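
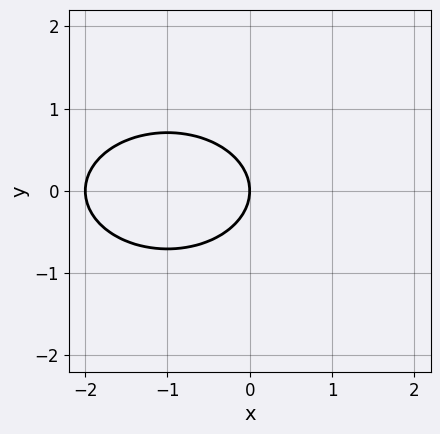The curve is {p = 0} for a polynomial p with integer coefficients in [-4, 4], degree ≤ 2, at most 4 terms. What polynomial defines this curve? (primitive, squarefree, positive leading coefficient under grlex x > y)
The degree is 2 — no degree-1 curve has this shape.
Symmetries: the y ↦ −y reflection is a symmetry, so y appears only in even powers.
From the axis intercepts and sections: it meets the y-axis at y = 0 (among the integer gridlines); the x-axis gridline crossings are at x ∈ {-2, 0}.
Assembling these constraints gives the stated polynomial.

x^2 + 2*y^2 + 2*x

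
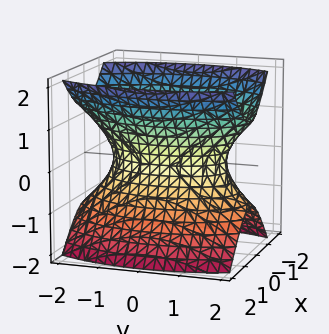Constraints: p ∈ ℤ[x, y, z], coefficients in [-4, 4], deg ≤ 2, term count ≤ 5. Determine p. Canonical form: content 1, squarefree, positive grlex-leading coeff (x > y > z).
1. deg p = 2. An hourglass — one-sheet hyperboloid; a quadric.
2. Symmetries: it's symmetric under y → −y, forcing even powers of y; mirror symmetry x ↦ −x ⇒ only even powers of x; mirror symmetry z ↦ −z ⇒ only even powers of z.
3. Observable constraints: it misses every integer gridline on the z-axis.
4. Together with the visible shape, these determine p as stated.

3*x^2 + y^2 - 2*z^2 - 2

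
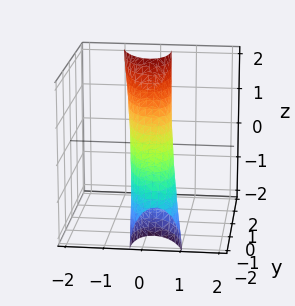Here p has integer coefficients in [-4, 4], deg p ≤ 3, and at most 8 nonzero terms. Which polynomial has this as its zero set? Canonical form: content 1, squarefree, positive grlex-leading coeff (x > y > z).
First, degree: the shape is more complex than any degree-1 surface, so deg p = 2.
Next, observable constraints: the y-axis gridline crossings are at y ∈ {-1, 1}; the z-axis gridline crossings are at z ∈ {-1, 1}.
Finally, matching integer coefficients to the picture gives p.

3*x^2 + x*y + y^2 - 2*y*z + z^2 - 1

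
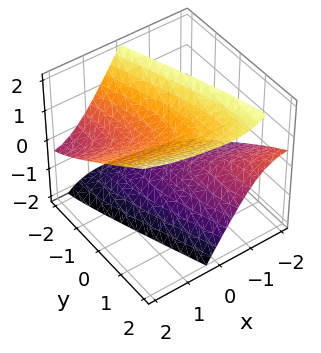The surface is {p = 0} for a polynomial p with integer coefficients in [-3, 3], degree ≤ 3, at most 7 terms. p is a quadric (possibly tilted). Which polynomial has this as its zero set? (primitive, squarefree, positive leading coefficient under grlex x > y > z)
1. The picture has 2 separate pieces. They look like related sheets of one shape, so recover p as a whole.
2. Degree: no degree-1 surface has this shape, so deg p = 2.
3. Checking where it meets the axes: among the integer gridlines, it crosses the z-axis at z ∈ {-1, 1}; no x-intercept at any integer in the box; no y-intercept at any integer in the box.
4. Putting this together gives p.

x^2 + 3*x*y - 3*x*z + y^2 - 2*z^2 + 2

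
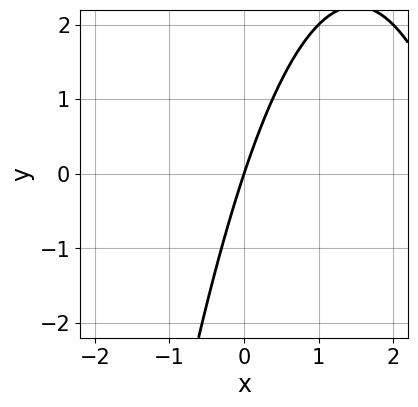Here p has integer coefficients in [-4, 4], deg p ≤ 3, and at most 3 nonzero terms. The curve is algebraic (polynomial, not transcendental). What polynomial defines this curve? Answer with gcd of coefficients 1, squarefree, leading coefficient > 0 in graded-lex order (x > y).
First, deg p = 2. No degree-1 curve has this shape.
Then, checking where it meets the axes: one x-axis crossing is at x = 0; it meets the y-axis at y = 0 (among the integer gridlines).
Finally, the integer polynomial consistent with all of this is the stated p.

x^2 - 3*x + y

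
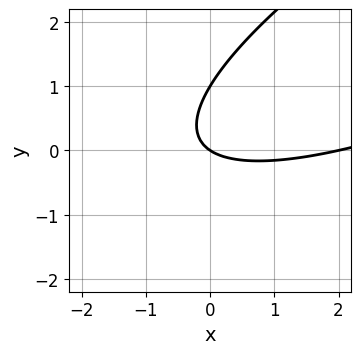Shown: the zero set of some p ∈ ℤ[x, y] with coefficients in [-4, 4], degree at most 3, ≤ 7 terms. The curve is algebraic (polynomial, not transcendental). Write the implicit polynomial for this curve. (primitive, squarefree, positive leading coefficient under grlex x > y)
x^2 - 3*x*y + 3*y^2 - 2*x - 3*y

First, degree: a generic line meets the curve in up to 2 points, so deg p = 2.
Then, observable constraints: the x-axis gridline crossings are at x ∈ {0, 2}; among the integer gridlines, it crosses the y-axis at y ∈ {0, 1}.
Finally, fitting integer coefficients to these (and the overall shape) gives p.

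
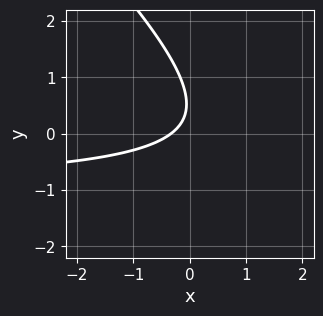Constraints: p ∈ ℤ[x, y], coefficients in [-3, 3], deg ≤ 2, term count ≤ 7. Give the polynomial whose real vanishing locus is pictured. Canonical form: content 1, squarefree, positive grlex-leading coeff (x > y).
3*x*y + 3*y^2 + 3*x - 3*y + 1

The degree is 2 — no degree-1 curve has this shape.
Against the integer gridlines: it misses every integer gridline on the y-axis.
Fitting integer coefficients to these (and the overall shape) gives p.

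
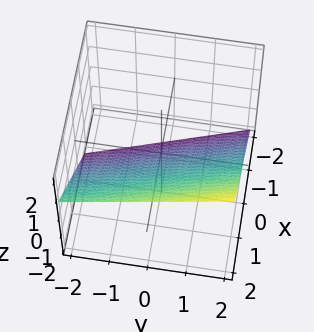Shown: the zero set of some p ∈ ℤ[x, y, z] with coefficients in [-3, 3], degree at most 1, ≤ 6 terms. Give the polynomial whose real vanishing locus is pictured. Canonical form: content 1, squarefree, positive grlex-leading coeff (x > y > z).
3*x + y - 3*z - 2

(a) The degree is 1 — the surface is flat (a plane).
(b) Reading off the gridlines: one y-axis crossing is at y = 2.
(c) Solving for integer coefficients yields p as stated.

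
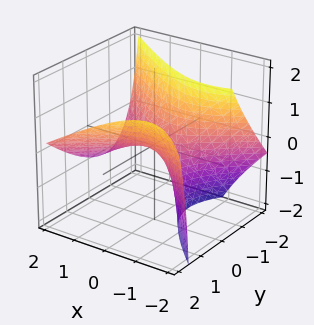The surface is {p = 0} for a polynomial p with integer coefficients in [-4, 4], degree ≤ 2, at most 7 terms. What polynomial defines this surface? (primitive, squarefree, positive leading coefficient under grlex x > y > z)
The degree is 2 — no degree-1 surface has this shape.
From the visible intercepts: it meets the z-axis at z = 0 (among the integer gridlines); it crosses the x-axis at the gridline x = 0; it crosses the y-axis at the gridline y = 0.
These observations pin down the coefficients.

2*x^2 + 3*x*z - 3*y^2 + 3*y*z + 3*z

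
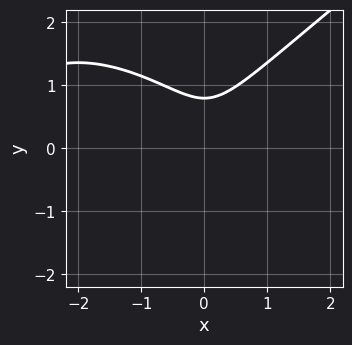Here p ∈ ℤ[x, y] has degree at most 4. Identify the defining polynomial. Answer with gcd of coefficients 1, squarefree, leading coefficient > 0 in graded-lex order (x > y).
1. deg p = 3. The shape is more complex than any degree-2 curve.
2. Reading off the gridlines: it misses every integer gridline on the x-axis.
3. The integer polynomial consistent with all of this is the stated p.

x^3 - 2*y^3 + 3*x^2 + 1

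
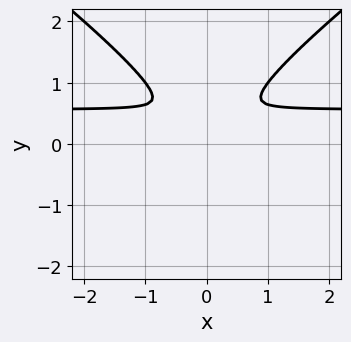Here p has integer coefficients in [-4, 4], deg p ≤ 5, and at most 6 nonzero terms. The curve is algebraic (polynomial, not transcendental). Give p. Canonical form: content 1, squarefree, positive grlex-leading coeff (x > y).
x^2*y^2 - 2*y^4 + 3*x^2*y - 2*x^2

(a) The degree is 4 — the shape is more complex than any degree-3 curve.
(b) Symmetries: it's symmetric under x → −x, forcing even powers of x.
(c) Together with the visible shape, these determine p as stated.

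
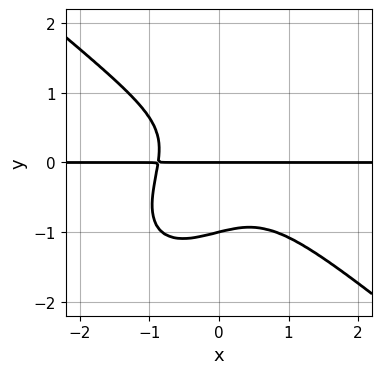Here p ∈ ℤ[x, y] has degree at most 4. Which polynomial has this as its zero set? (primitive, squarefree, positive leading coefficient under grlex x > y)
3*x^3*y - 2*x*y^3 + 3*y^4 - y^2 + 2*y

deg p = 4. The shape is more complex than any degree-3 curve.
Reading off the gridlines: the y-axis gridline crossings are at y ∈ {-1, 0}; the visible x-axis segment lies entirely on the curve.
Together with the visible shape, these determine p as stated.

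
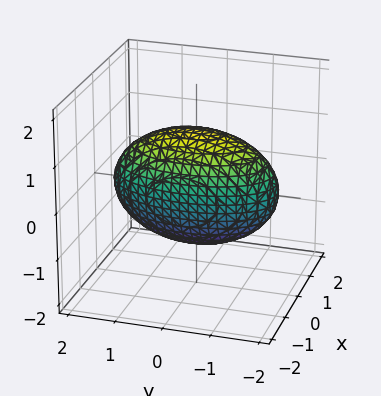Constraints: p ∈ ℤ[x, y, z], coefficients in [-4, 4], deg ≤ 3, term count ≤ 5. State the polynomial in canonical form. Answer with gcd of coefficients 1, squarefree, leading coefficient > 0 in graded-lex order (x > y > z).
3*x^2 + y^2 + 2*z^2 - 3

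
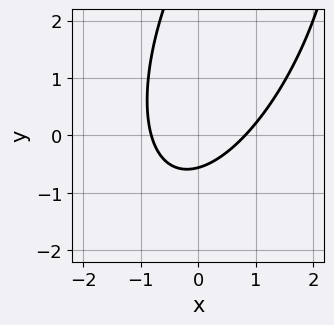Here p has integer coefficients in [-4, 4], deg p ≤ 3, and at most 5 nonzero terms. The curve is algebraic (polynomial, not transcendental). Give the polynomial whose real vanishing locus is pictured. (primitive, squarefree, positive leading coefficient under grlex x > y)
3*x^2 - 2*x*y + y^2 - 3*y - 2

First, degree: a generic line meets the curve in up to 2 points, so deg p = 2.
Finally, the integer polynomial consistent with all of this is the stated p.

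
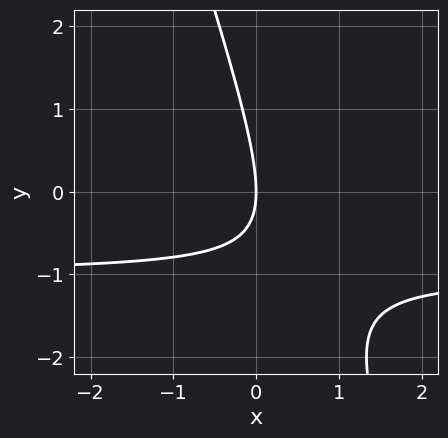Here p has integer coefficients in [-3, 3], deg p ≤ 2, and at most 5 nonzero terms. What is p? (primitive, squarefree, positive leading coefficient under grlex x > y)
3*x*y + y^2 + 3*x

1. Degree: a generic line meets the curve in up to 2 points, so deg p = 2.
2. Observable constraints: one x-axis crossing is at x = 0; one y-axis crossing is at y = 0.
3. Together with the visible shape, these determine p as stated.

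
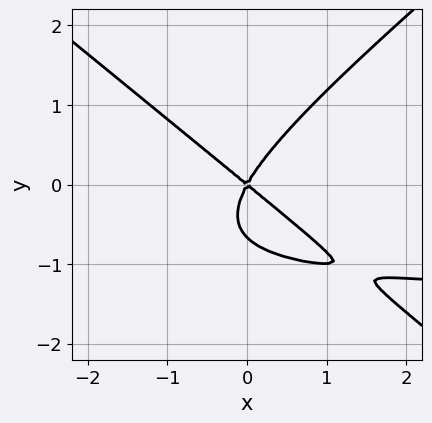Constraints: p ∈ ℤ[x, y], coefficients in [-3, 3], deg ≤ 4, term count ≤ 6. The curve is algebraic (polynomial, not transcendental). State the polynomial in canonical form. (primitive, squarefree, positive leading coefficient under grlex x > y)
2*x^2*y - 3*y^3 + 3*x^2 + 2*x*y - 2*y^2

First, deg p = 3.
Then, against the integer gridlines: it crosses the y-axis at the gridline y = 0; it meets the x-axis at x = 0 (among the integer gridlines).
Finally, matching integer coefficients to the picture gives p.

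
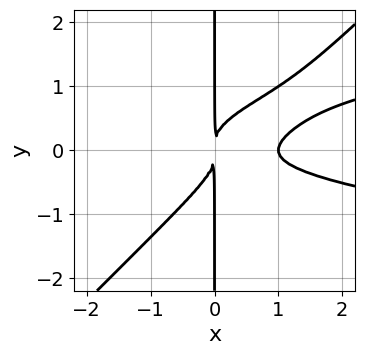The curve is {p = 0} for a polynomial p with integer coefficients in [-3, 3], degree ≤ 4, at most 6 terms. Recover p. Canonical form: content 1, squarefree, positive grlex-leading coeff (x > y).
(a) deg p = 4.
(b) From the axis intercepts and sections: the visible y-axis segment lies entirely on the curve; it crosses the x-axis at the gridline x = 1.
(c) Fitting integer coefficients to these (and the overall shape) gives p.

3*x^2*y^2 - 3*x*y^3 - x^3 + x^2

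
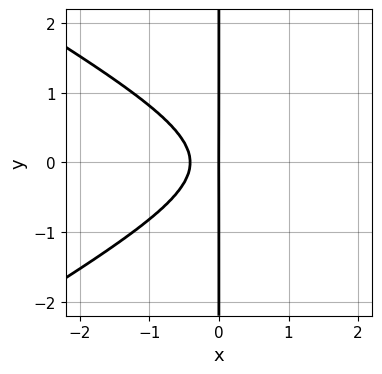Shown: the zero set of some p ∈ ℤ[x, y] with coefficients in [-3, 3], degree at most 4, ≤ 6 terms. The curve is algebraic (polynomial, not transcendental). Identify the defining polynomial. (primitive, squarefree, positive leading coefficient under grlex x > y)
x^3 - 3*x*y^2 - 2*x^2 - x

1. deg p = 3.
2. Symmetries: it's symmetric under y → −y, forcing even powers of y.
3. Against the integer gridlines: it meets the x-axis at x = 0 (among the integer gridlines); the visible y-axis segment lies entirely on the curve.
4. Putting this together gives p.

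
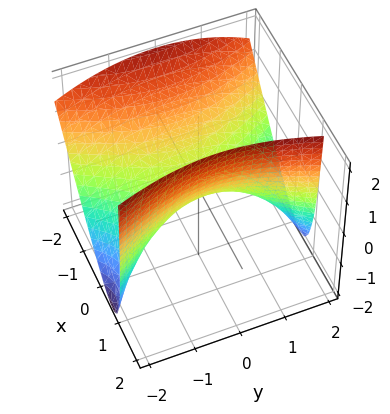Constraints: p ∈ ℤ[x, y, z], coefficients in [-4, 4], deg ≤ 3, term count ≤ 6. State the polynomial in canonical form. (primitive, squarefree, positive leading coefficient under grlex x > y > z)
The degree is 2 — a generic line meets the surface in up to 2 points.
Checking where it meets the axes: one x-axis crossing is at x = 0; one z-axis crossing is at z = 0; it crosses the y-axis at the gridline y = 0.
Together with the visible shape, these determine p as stated.

3*x^2 + 2*x*z - y^2 - 3*z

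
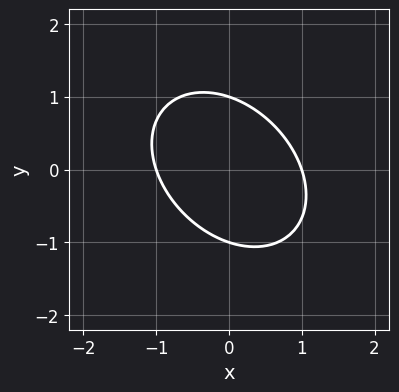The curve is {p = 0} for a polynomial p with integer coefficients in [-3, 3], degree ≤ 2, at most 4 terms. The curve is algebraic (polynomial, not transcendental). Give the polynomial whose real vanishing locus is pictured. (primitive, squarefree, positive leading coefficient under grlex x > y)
3*x^2 + 2*x*y + 3*y^2 - 3

(a) Degree: a generic line meets the curve in up to 2 points, so deg p = 2.
(b) From the axis intercepts and sections: the y-axis gridline crossings are at y ∈ {-1, 1}; the x-axis gridline crossings are at x ∈ {-1, 1}.
(c) The integer polynomial consistent with all of this is the stated p.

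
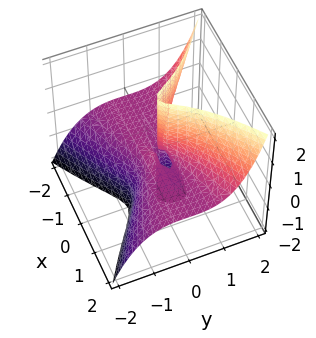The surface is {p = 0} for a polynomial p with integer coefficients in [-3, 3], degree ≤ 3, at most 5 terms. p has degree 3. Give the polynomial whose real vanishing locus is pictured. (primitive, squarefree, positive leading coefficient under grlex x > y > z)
3*x^2*z - 3*y^3 + x^2 - y*z

Degree: a generic line meets the surface in up to 3 points, so deg p = 3.
Reading off the gridlines: the visible z-axis segment lies entirely on the surface; one x-axis crossing is at x = 0.
Together with the visible shape, these determine p as stated.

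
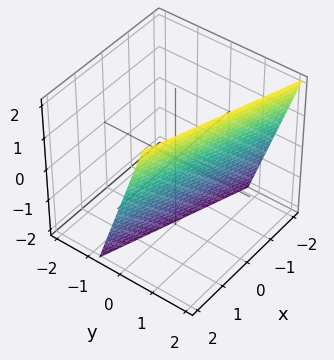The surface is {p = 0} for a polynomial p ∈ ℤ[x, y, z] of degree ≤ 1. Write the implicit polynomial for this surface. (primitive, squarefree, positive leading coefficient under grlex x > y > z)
(a) deg p = 1.
(b) Observable constraints: one x-axis crossing is at x = 2; one z-axis crossing is at z = -2.
(c) Matching integer coefficients to the picture gives p.

x + 3*y - z - 2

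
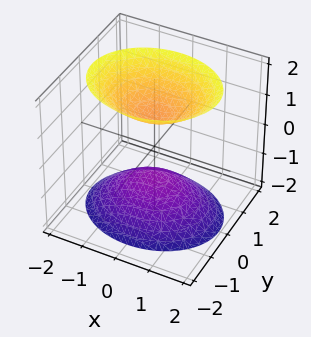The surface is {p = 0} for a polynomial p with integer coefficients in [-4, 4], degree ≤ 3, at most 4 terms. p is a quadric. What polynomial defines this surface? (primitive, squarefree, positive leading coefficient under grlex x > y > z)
2*x^2 + 3*y^2 - 2*z^2 + 2

First, there are 2 components. They look like related sheets of one shape, so recover p as a whole.
Next, deg p = 2. Two sheets facing apart; a quadric.
Then, symmetries: mirror symmetry x ↦ −x ⇒ only even powers of x; it's symmetric under z → −z, forcing even powers of z; mirror symmetry y ↦ −y ⇒ only even powers of y.
Next, observable constraints: among the integer gridlines, it crosses the z-axis at z ∈ {-1, 1}; it misses every integer gridline on the x-axis; no y-intercept at any integer in the box.
Finally, the integer polynomial consistent with all of this is the stated p.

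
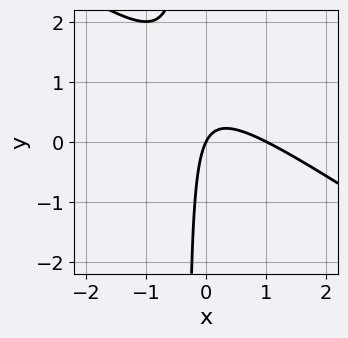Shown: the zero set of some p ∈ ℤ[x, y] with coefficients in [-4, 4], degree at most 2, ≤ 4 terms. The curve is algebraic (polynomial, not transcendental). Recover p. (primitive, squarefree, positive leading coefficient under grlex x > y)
First, deg p = 2. A generic line meets the curve in up to 2 points.
Next, against the integer gridlines: it crosses the y-axis at the gridline y = 0; among the integer gridlines, it crosses the x-axis at x ∈ {0, 1}.
Finally, putting this together gives p.

2*x^2 + 3*x*y - 2*x + y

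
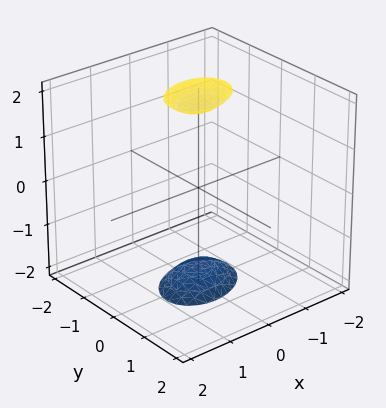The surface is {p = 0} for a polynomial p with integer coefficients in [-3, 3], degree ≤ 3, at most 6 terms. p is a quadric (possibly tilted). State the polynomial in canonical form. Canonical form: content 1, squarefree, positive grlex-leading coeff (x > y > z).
First, the picture has 2 separate pieces. They look like related sheets of one shape, so recover p as a whole.
Next, the degree is 2 — no degree-1 surface has this shape.
Next, against the integer gridlines: it misses every integer gridline on the x-axis; no y-intercept at any integer in the box.
Finally, solving for integer coefficients yields p as stated.

2*x^2 - x*y + 3*y^2 - z^2 + 3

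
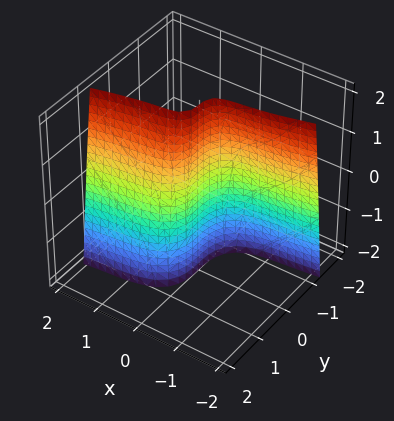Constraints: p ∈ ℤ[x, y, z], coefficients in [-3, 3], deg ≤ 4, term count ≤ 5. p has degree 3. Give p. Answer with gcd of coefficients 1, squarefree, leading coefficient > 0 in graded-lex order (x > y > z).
x^3 - 3*x^2*y - 2*y^3 - x*z + 3*x

deg p = 3. The shape is more complex than any degree-2 surface.
Against the integer gridlines: it crosses the x-axis at the gridline x = 0; every point of the z-axis in the box is on the surface; it meets the y-axis at y = 0 (among the integer gridlines).
Fitting integer coefficients to these (and the overall shape) gives p.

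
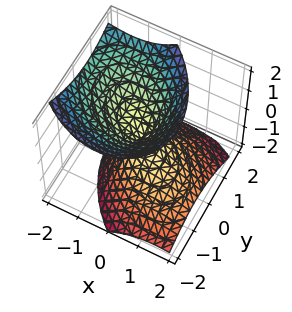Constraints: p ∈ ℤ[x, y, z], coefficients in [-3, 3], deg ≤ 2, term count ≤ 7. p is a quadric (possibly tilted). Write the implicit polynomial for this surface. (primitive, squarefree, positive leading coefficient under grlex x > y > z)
There are 2 components. Treating them together as one polynomial.
The degree is 2 — a generic line meets the surface in up to 2 points.
Observable constraints: one y-axis crossing is at y = 0; it meets the x-axis at x = 0 (among the integer gridlines).
Assembling these constraints gives the stated polynomial.

3*x^2 + 2*x*y + 3*x*z + 3*y^2 - 3*z^2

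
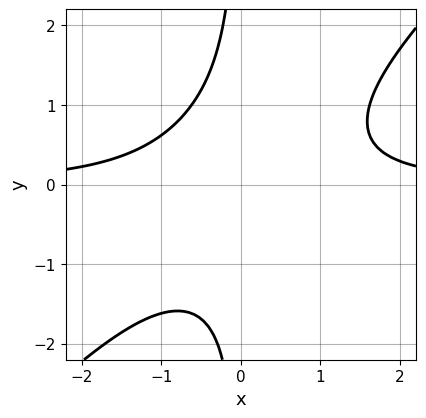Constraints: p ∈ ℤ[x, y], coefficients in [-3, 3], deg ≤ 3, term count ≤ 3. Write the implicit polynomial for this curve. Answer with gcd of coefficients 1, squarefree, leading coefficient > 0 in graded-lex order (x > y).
First, deg p = 3. A generic line meets the curve in up to 3 points.
Then, observable constraints: the curve avoids every integer x-axis point in the box; no y-intercept at any integer in the box.
Finally, matching integer coefficients to the picture gives p.

x^2*y - x*y^2 - 1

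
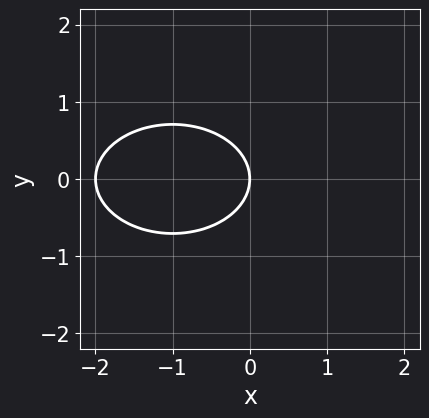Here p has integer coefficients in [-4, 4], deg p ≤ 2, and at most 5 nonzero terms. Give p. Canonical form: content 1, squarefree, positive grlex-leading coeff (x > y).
x^2 + 2*y^2 + 2*x

1. Degree: a generic line meets the curve in up to 2 points, so deg p = 2.
2. Symmetries: the y ↦ −y reflection is a symmetry, so y appears only in even powers.
3. From the visible intercepts: it meets the y-axis at y = 0 (among the integer gridlines); among the integer gridlines, it crosses the x-axis at x ∈ {-2, 0}.
4. Fitting integer coefficients to these (and the overall shape) gives p.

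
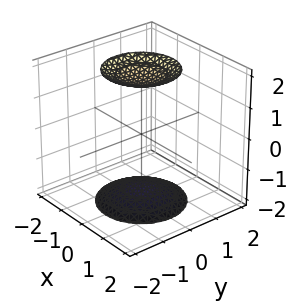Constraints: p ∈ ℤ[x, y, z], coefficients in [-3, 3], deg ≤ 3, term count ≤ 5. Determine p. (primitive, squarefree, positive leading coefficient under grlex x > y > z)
x^2 + y^2 - z^2 + 3

First, there are 2 components.
Then, degree: a generic line meets the surface in up to 2 points, so deg p = 2.
Then, symmetry: every cross-section ⟂ z is a circle, so x, y appear only via x² + y².
Then, observable constraints: a circular section at z = 2 has radius exactly 1; no x-intercept at any integer in the box; the surface avoids every integer y-axis point in the box.
Finally, together with the visible shape, these determine p as stated.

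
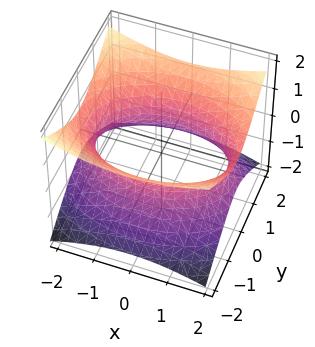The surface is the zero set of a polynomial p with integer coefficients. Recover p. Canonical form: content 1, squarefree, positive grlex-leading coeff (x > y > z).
(a) Degree: one connected sheet with a waist; a quadric, so deg p = 2.
(b) Symmetries: the z ↦ −z reflection is a symmetry, so z appears only in even powers; it's symmetric under x → −x, forcing even powers of x; the y ↦ −y reflection is a symmetry, so y appears only in even powers.
(c) From the axis intercepts and sections: it misses every integer gridline on the z-axis.
(d) Matching integer coefficients to the picture gives p.

x^2 + 2*y^2 - 3*z^2 - 3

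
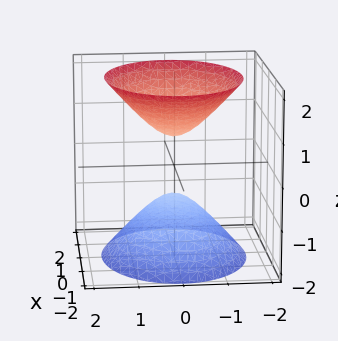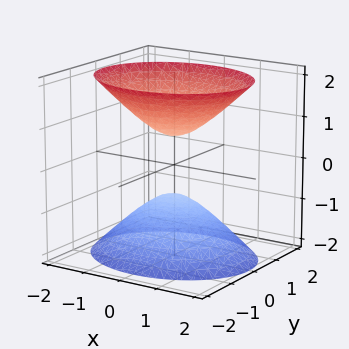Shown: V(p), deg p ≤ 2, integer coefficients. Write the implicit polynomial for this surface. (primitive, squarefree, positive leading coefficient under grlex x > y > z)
1. The picture has 2 separate pieces. They look like related sheets of one shape, so recover p as a whole.
2. The degree is 2 — two sheets facing apart; a quadric.
3. Symmetries: it's symmetric under y → −y, forcing even powers of y; mirror symmetry z ↦ −z ⇒ only even powers of z; mirror symmetry x ↦ −x ⇒ only even powers of x.
4. Checking where it meets the axes: it misses every integer gridline on the y-axis; it misses every integer gridline on the x-axis.
5. Solving for integer coefficients yields p as stated.

2*x^2 + 3*y^2 - 2*z^2 + 1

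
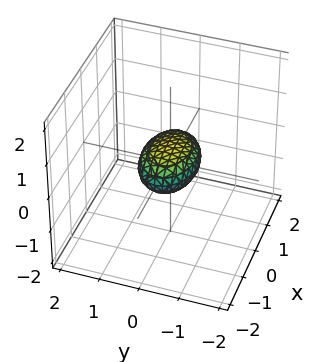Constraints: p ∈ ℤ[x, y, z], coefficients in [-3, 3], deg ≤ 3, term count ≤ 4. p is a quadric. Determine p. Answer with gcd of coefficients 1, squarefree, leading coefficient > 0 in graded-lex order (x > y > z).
x^2 + 2*y^2 + 3*z^2 - 1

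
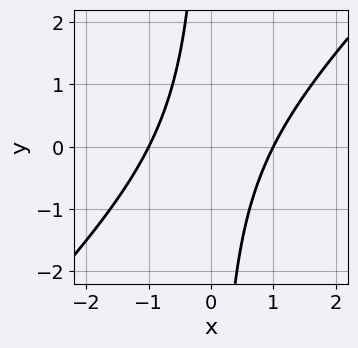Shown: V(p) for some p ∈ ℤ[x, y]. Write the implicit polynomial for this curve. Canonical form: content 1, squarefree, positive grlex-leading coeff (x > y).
1. Degree: the shape is more complex than any degree-1 curve, so deg p = 2.
2. Against the integer gridlines: the curve avoids every integer y-axis point in the box; the x-axis gridline crossings are at x ∈ {-1, 1}.
3. The integer polynomial consistent with all of this is the stated p.

x^2 - x*y - 1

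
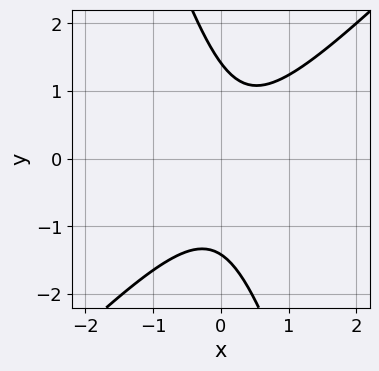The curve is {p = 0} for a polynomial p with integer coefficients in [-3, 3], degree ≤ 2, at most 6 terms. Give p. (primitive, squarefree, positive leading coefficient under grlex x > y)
3*x^2 - 2*x*y - y^2 - x + 2

First, the degree is 2 — the shape is more complex than any degree-1 curve.
Then, reading off the gridlines: no x-intercept at any integer in the box.
Finally, solving for integer coefficients yields p as stated.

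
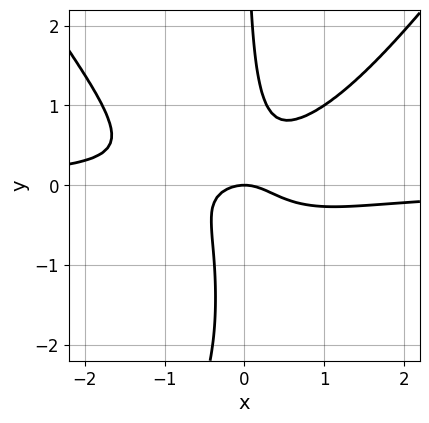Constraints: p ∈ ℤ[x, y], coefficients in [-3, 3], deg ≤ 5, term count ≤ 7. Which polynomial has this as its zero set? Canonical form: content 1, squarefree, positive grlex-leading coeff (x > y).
First, degree: the shape is more complex than any degree-3 curve, so deg p = 4.
Then, against the integer gridlines: it crosses the x-axis at the gridline x = 0; one y-axis crossing is at y = 0.
Finally, the integer polynomial consistent with all of this is the stated p.

2*x^3*y - x*y^3 - 3*x*y^2 + x^2 + y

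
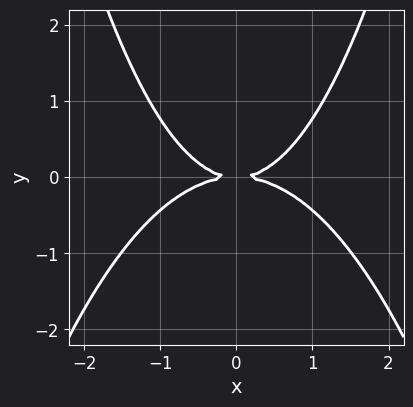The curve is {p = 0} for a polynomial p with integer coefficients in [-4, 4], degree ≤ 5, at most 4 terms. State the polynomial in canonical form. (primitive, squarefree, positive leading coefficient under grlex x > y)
x^4 + x^2*y - 3*y^2

First, deg p = 4.
Next, symmetries: mirror symmetry x ↦ −x ⇒ only even powers of x.
Then, observable constraints: one y-axis crossing is at y = 0; it crosses the x-axis at the gridline x = 0.
Finally, assembling these constraints gives the stated polynomial.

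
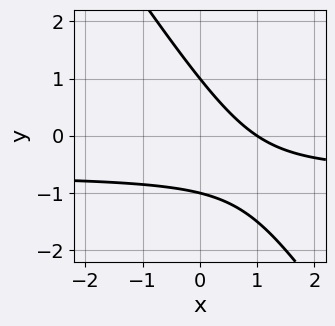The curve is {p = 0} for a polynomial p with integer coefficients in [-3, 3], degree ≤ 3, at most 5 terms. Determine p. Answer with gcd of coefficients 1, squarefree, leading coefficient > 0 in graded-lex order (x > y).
3*x*y + 2*y^2 + 2*x - 2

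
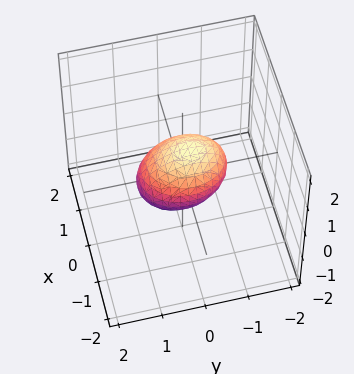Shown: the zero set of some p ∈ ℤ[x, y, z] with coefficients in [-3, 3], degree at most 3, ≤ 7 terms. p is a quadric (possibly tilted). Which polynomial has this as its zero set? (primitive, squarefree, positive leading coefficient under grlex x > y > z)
(a) The degree is 2 — the shape is more complex than any degree-1 surface.
(b) Reading off the gridlines: among the integer gridlines, it crosses the y-axis at y ∈ {-1, 1}.
(c) Solving for integer coefficients yields p as stated.

3*x^2 + 2*y^2 + y*z + 3*z^2 - 2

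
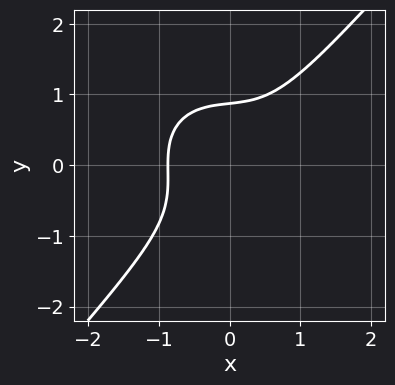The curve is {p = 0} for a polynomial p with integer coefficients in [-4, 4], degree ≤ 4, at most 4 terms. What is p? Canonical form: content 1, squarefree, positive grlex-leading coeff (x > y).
3*x^3 + x*y^2 - 3*y^3 + 2

First, the degree is 3 — a generic line meets the curve in up to 3 points.
Finally, matching integer coefficients to the picture gives p.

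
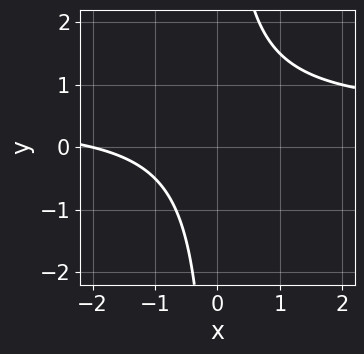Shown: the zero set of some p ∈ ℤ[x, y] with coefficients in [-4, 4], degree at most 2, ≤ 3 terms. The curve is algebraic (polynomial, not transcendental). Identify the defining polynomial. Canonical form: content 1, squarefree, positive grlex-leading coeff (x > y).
2*x*y - x - 2

Degree: the shape is more complex than any degree-1 curve, so deg p = 2.
Against the integer gridlines: the curve avoids every integer y-axis point in the box; it meets the x-axis at x = -2 (among the integer gridlines).
Matching integer coefficients to the picture gives p.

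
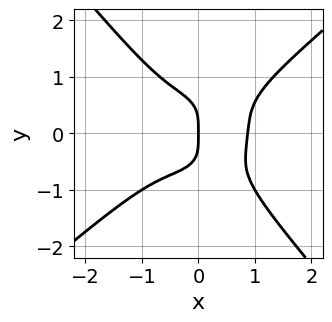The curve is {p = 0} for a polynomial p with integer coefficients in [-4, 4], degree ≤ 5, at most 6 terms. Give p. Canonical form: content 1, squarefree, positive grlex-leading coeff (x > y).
(a) The degree is 4 — no degree-3 curve has this shape.
(b) Reading off the gridlines: it meets the y-axis at y = 0 (among the integer gridlines); it crosses the x-axis at the gridline x = 0.
(c) Solving for integer coefficients yields p as stated.

3*x^4 - x^3*y - x*y^3 - 3*y^4 - 2*x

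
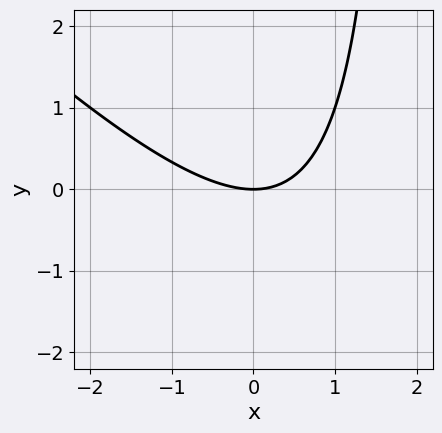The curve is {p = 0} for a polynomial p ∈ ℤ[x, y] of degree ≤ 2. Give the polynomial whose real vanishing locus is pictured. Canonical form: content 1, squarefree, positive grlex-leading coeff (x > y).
x^2 + x*y - 2*y

Degree: no degree-1 curve has this shape, so deg p = 2.
Observable constraints: it crosses the x-axis at the gridline x = 0; it crosses the y-axis at the gridline y = 0.
Solving for integer coefficients yields p as stated.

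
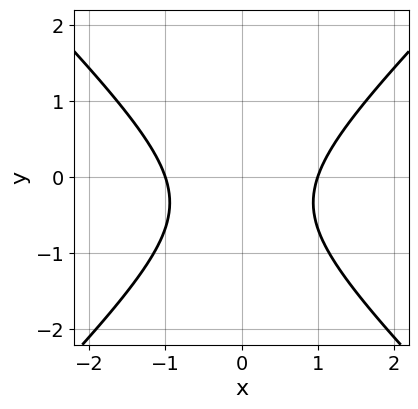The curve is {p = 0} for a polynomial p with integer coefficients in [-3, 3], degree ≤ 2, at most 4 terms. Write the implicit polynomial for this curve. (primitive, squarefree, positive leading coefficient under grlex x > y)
First, the degree is 2 — no degree-1 curve has this shape.
Next, symmetries: it's symmetric under x → −x, forcing even powers of x.
Next, from the axis intercepts and sections: the x-axis gridline crossings are at x ∈ {-1, 1}; it misses every integer gridline on the y-axis.
Finally, together with the visible shape, these determine p as stated.

3*x^2 - 3*y^2 - 2*y - 3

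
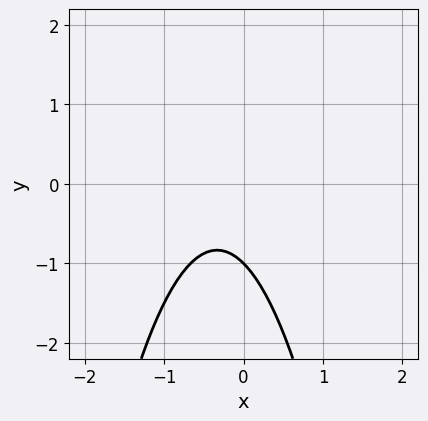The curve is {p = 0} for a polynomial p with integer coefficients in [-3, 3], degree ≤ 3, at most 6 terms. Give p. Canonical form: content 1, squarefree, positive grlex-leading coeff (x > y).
deg p = 2. The shape is more complex than any degree-1 curve.
Reading off the gridlines: it meets the y-axis at y = -1 (among the integer gridlines); no x-intercept at any integer in the box.
Matching integer coefficients to the picture gives p.

3*x^2 + 2*x + 2*y + 2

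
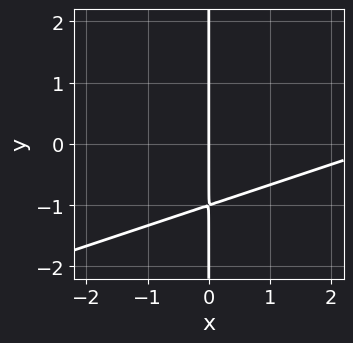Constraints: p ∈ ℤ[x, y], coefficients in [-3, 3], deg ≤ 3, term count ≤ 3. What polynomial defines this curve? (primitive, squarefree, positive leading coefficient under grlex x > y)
(a) deg p = 2. No degree-1 curve has this shape.
(b) From the axis intercepts and sections: every point of the y-axis in the box is on the curve; one x-axis crossing is at x = 0.
(c) Together with the visible shape, these determine p as stated.

x^2 - 3*x*y - 3*x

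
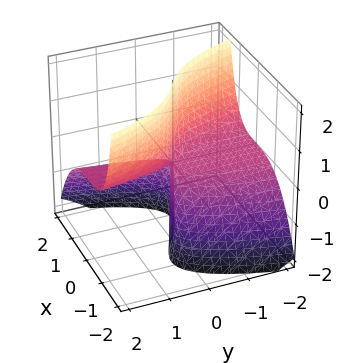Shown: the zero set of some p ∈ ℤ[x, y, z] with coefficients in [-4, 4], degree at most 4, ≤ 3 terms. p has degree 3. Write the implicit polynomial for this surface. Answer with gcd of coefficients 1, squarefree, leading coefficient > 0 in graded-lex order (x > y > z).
(a) Degree: a generic line meets the surface in up to 3 points, so deg p = 3.
(b) Against the integer gridlines: every point of the z-axis in the box is on the surface; it meets the x-axis at x = 0 (among the integer gridlines).
(c) Solving for integer coefficients yields p as stated. Check: (0, -2, 0) on the y-axis lies on the surface, and p(0, -2, 0) = 0. ✓

2*x^3 + 2*x*z + 3*y*z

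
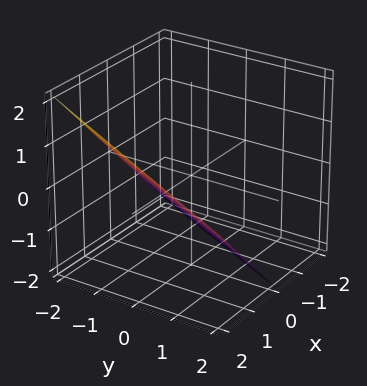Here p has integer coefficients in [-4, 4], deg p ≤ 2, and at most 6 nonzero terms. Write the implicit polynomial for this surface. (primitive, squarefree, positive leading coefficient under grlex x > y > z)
2*x - y - 2*z - 2

(a) The degree is 1 — every cross-section is a straight line — this is a plane.
(b) From the visible intercepts: it meets the y-axis at y = -2 (among the integer gridlines); one z-axis crossing is at z = -1.
(c) Putting this together gives p.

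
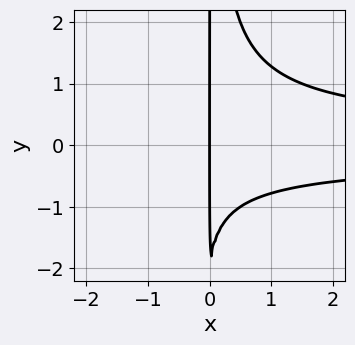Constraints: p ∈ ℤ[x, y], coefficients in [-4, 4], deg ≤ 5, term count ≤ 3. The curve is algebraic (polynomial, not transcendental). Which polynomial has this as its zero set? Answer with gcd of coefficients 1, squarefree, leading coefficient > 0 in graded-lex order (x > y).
First, deg p = 4.
Next, observable constraints: the visible y-axis segment lies entirely on the curve; it crosses the x-axis at the gridline x = 0.
Finally, assembling these constraints gives the stated polynomial.

2*x^2*y^2 - x*y - 2*x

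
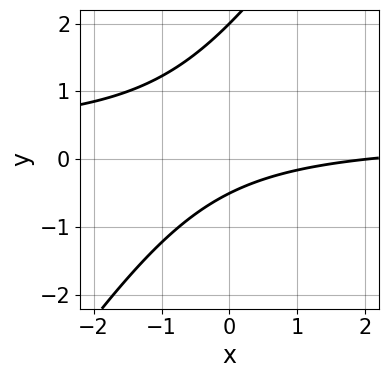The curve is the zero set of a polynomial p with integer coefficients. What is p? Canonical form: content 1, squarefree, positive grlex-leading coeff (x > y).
3*x*y - 2*y^2 - x + 3*y + 2

(a) Degree: the shape is more complex than any degree-1 curve, so deg p = 2.
(b) Against the integer gridlines: it crosses the y-axis at the gridline y = 2; it meets the x-axis at x = 2 (among the integer gridlines).
(c) Fitting integer coefficients to these (and the overall shape) gives p.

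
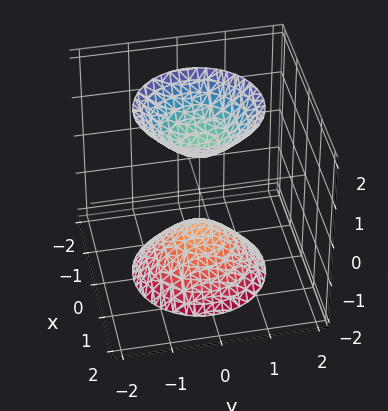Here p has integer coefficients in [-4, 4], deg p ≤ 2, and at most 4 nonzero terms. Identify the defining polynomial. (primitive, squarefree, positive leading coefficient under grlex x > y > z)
2*x^2 + 2*y^2 - z^2 + 1

(a) The picture has 2 separate pieces. Treating them together as one polynomial.
(b) The degree is 2 — two separate bowl-shaped sheets opening away from each other; a quadric.
(c) Symmetries: rotational symmetry about the z-axis ⇒ p depends on x, y only through x² + y²; it's symmetric under z → −z, forcing even powers of z.
(d) From the axis intercepts and sections: among the integer gridlines, it crosses the z-axis at z ∈ {-1, 1}; it misses every integer gridline on the x-axis; no y-intercept at any integer in the box; a circular section at z = -2 has radius between 1 and 2.
(e) Assembling these constraints gives the stated polynomial.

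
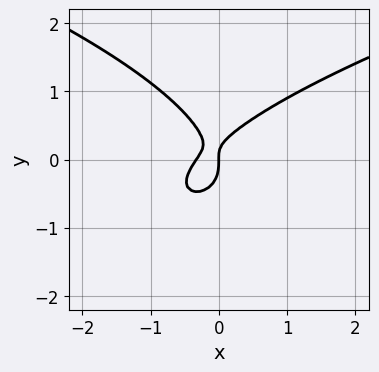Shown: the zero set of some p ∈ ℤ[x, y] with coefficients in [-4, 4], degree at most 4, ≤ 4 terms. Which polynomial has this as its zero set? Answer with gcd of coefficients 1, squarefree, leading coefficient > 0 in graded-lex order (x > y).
3*y^3 - 3*x^2 + 2*x*y - x

1. deg p = 3. A generic line meets the curve in up to 3 points.
2. Observable constraints: it crosses the y-axis at the gridline y = 0; one x-axis crossing is at x = 0.
3. Solving for integer coefficients yields p as stated.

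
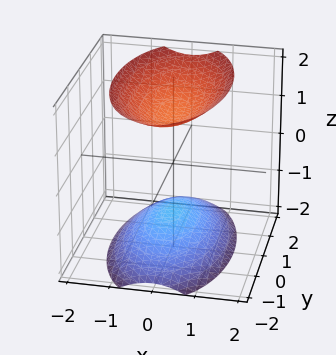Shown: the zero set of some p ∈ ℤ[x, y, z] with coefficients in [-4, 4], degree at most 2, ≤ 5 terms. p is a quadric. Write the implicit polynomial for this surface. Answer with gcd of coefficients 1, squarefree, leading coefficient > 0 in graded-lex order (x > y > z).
3*x^2 + y^2 - 2*z^2 + 3

First, the picture has 2 separate pieces.
Next, degree: two separate bowl-shaped sheets opening away from each other; a quadric, so deg p = 2.
Next, symmetries: it's symmetric under y → −y, forcing even powers of y; the x ↦ −x reflection is a symmetry, so x appears only in even powers; it's symmetric under z → −z, forcing even powers of z.
Then, from the axis intercepts and sections: it misses every integer gridline on the x-axis; it misses every integer gridline on the y-axis.
Finally, putting this together gives p.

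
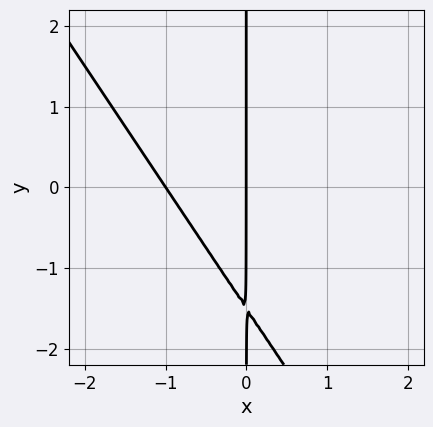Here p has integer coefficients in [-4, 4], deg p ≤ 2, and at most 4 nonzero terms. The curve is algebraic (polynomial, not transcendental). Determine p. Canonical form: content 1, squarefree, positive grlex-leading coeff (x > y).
3*x^2 + 2*x*y + 3*x

First, degree: no degree-1 curve has this shape, so deg p = 2.
Next, against the integer gridlines: every point of the y-axis in the box is on the curve; the x-axis gridline crossings are at x ∈ {-1, 0}.
Finally, solving for integer coefficients yields p as stated.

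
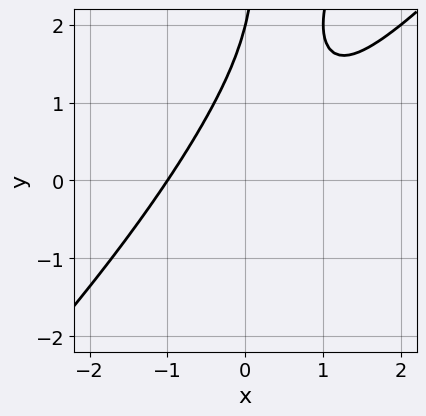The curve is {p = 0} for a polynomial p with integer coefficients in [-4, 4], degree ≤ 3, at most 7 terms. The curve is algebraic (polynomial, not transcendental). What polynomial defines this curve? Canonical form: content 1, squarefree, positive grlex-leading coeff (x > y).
2*x^3 - 3*x^2*y + x*y^2 - y + 2

First, deg p = 3. The shape is more complex than any degree-2 curve.
Next, reading off the gridlines: it crosses the y-axis at the gridline y = 2; one x-axis crossing is at x = -1.
Finally, putting this together gives p.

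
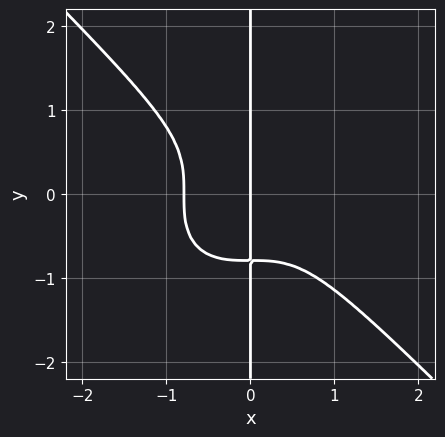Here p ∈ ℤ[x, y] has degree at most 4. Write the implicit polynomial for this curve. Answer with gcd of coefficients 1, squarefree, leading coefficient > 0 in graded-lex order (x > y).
1. deg p = 4. The shape is more complex than any degree-3 curve.
2. From the axis intercepts and sections: it meets the x-axis at x = 0 (among the integer gridlines); every point of the y-axis in the box is on the curve.
3. The integer polynomial consistent with all of this is the stated p.

2*x^4 + 2*x*y^3 + x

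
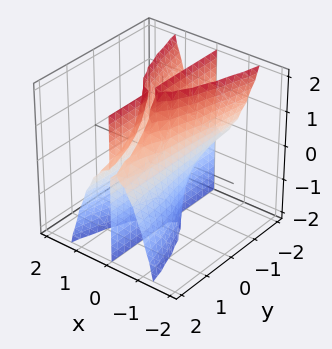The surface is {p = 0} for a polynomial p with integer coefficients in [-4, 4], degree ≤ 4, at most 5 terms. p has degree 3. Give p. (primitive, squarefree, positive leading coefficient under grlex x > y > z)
First, the picture has 2 separate pieces. Treating them together as one polynomial.
Next, the degree is 3 — a generic line meets the surface in up to 3 points.
Next, reading off the gridlines: every point of the y-axis in the box is on the surface; the visible z-axis segment lies entirely on the surface; it crosses the x-axis at the gridline x = 0.
Finally, matching integer coefficients to the picture gives p.

3*x^3 + x*y*z - x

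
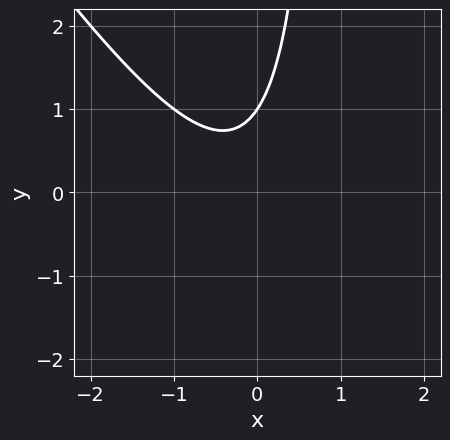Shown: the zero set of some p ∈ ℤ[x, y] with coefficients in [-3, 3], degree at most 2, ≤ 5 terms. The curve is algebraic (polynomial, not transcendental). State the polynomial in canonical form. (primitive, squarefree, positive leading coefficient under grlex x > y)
First, deg p = 2. A generic line meets the curve in up to 2 points.
Next, checking where it meets the axes: one y-axis crossing is at y = 1; no x-intercept at any integer in the box.
Finally, solving for integer coefficients yields p as stated.

3*x^2 + 2*x*y + x - 2*y + 2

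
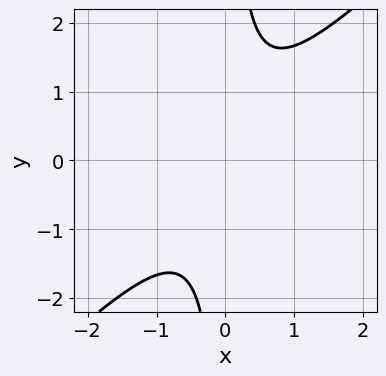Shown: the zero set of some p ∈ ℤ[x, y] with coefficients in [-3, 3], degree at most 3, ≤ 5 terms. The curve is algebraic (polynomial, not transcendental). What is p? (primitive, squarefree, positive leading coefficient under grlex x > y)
3*x^2 - 3*x*y + 2

(a) Degree: a generic line meets the curve in up to 2 points, so deg p = 2.
(b) From the axis intercepts and sections: the curve avoids every integer y-axis point in the box; no x-intercept at any integer in the box.
(c) Together with the visible shape, these determine p as stated.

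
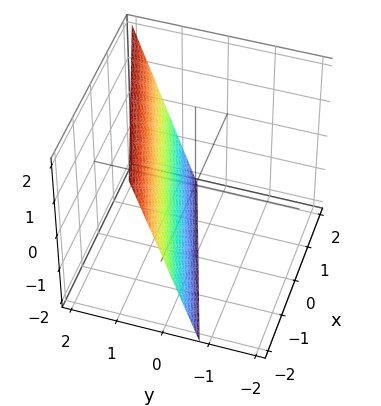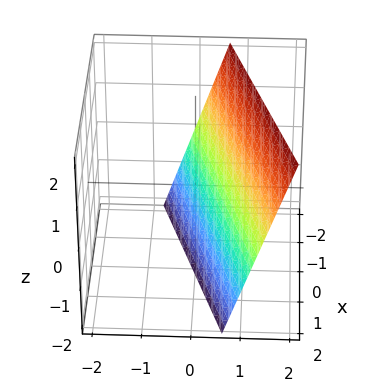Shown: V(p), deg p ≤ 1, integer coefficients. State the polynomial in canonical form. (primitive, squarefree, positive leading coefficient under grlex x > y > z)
x - 3*y + z + 2

(a) The degree is 1 — the surface is flat (a plane).
(b) From the axis intercepts and sections: it meets the z-axis at z = -2 (among the integer gridlines); it meets the x-axis at x = -2 (among the integer gridlines).
(c) Together with the visible shape, these determine p as stated.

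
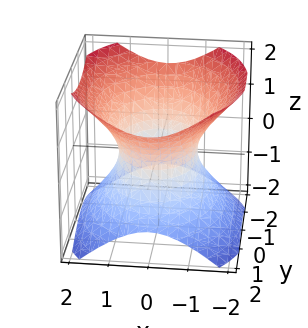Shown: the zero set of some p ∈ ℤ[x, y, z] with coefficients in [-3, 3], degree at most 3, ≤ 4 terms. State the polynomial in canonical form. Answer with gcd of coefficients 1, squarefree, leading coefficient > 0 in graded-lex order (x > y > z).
3*x^2 + 2*y^2 - 3*z^2 - 3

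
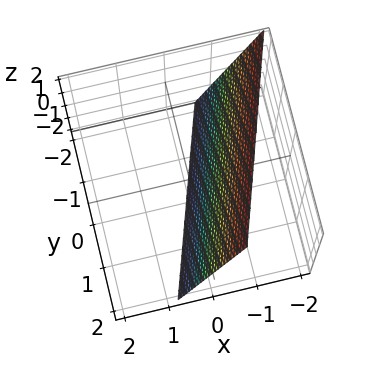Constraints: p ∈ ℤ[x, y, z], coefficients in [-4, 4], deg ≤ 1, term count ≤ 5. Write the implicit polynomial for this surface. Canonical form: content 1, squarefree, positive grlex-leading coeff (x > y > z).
3*x - y + z + 2

First, deg p = 1.
Then, from the axis intercepts and sections: it meets the z-axis at z = -2 (among the integer gridlines); one y-axis crossing is at y = 2.
Finally, solving for integer coefficients yields p as stated.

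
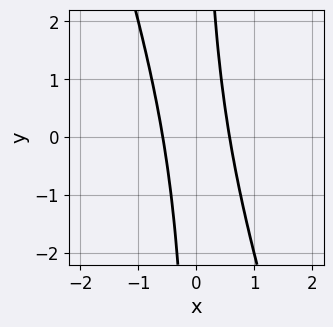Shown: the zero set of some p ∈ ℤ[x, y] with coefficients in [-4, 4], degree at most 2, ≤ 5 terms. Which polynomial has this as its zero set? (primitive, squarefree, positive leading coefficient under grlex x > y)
3*x^2 + x*y - 1

First, the degree is 2 — a generic line meets the curve in up to 2 points.
Next, from the visible intercepts: the curve avoids every integer y-axis point in the box.
Finally, matching integer coefficients to the picture gives p.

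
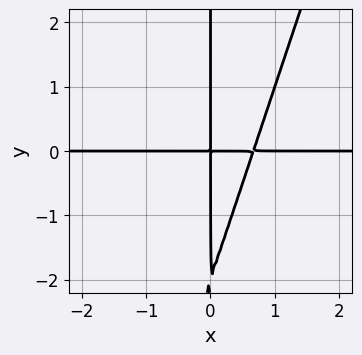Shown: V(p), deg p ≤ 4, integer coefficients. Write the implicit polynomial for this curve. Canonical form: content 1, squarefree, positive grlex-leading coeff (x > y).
3*x^2*y - x*y^2 - 2*x*y

1. Degree: a generic line meets the curve in up to 3 points, so deg p = 3.
2. Reading off the gridlines: every point of the y-axis in the box is on the curve; the visible x-axis segment lies entirely on the curve.
3. Assembling these constraints gives the stated polynomial.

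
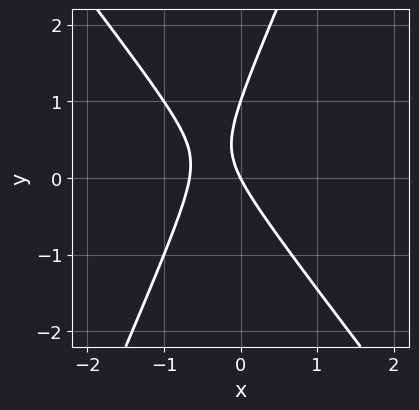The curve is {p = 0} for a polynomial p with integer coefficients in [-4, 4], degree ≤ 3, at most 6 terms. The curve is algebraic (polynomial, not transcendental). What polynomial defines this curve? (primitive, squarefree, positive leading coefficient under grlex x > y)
Degree: no degree-1 curve has this shape, so deg p = 2.
Observable constraints: it meets the x-axis at x = 0 (among the integer gridlines); among the integer gridlines, it crosses the y-axis at y ∈ {0, 1}.
Together with the visible shape, these determine p as stated.

3*x^2 + x*y - y^2 + 2*x + y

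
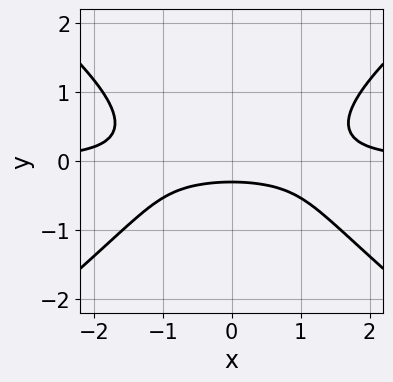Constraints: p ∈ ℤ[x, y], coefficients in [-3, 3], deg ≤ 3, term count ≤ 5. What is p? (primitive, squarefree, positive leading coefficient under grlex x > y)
The degree is 3 — the shape is more complex than any degree-2 curve.
Symmetries: mirror symmetry x ↦ −x ⇒ only even powers of x.
Reading off the gridlines: the curve avoids every integer x-axis point in the box.
Matching integer coefficients to the picture gives p.

2*x^2*y - 3*y^3 - 3*y - 1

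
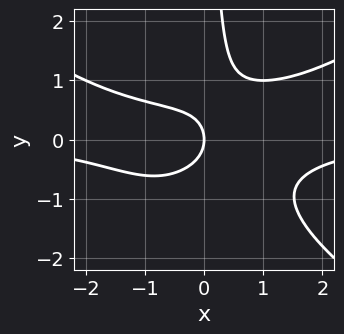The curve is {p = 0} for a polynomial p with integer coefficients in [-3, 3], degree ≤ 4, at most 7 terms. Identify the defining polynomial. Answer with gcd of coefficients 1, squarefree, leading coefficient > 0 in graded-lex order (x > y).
x^3*y - 2*x*y^3 - 3*x*y^2 + 2*y^2 + 2*x

deg p = 4.
Observable constraints: it meets the x-axis at x = 0 (among the integer gridlines); it meets the y-axis at y = 0 (among the integer gridlines).
Matching integer coefficients to the picture gives p.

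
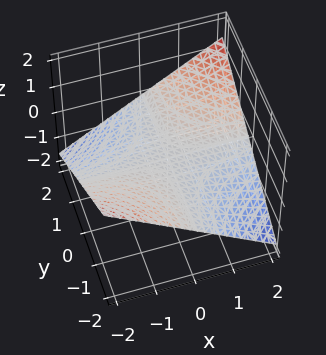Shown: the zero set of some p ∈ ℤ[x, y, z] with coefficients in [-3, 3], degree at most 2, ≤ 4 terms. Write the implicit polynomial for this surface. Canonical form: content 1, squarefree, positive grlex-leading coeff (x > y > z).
x*y - 3*z

(a) The degree is 2 — a saddle surface; a quadric.
(b) Reading off the gridlines: it crosses the z-axis at the gridline z = 0; every point of the x-axis in the box is on the surface; every point of the y-axis in the box is on the surface.
(c) Together with the visible shape, these determine p as stated.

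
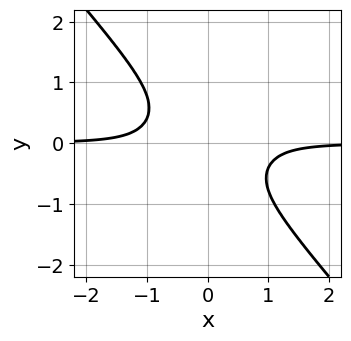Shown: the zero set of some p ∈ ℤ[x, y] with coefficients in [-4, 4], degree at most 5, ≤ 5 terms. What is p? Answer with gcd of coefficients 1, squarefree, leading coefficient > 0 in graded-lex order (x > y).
deg p = 4.
Observable constraints: it misses every integer gridline on the x-axis; no y-intercept at any integer in the box.
Solving for integer coefficients yields p as stated.

3*x^3*y + 2*y^4 + y^2 + 1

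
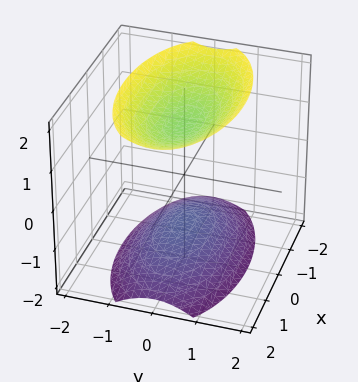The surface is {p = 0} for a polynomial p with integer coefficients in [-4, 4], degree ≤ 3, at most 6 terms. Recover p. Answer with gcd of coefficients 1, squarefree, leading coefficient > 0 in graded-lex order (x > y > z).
x^2 + 3*y^2 - 2*z^2 + 3

1. There are 2 components.
2. The degree is 2 — two separate bowl-shaped sheets opening away from each other; a quadric.
3. Symmetries: the x ↦ −x reflection is a symmetry, so x appears only in even powers; it's symmetric under z → −z, forcing even powers of z; the y ↦ −y reflection is a symmetry, so y appears only in even powers.
4. From the visible intercepts: it misses every integer gridline on the y-axis; no x-intercept at any integer in the box.
5. Putting this together gives p.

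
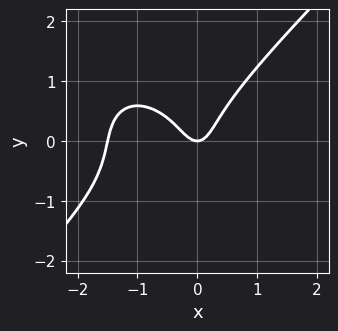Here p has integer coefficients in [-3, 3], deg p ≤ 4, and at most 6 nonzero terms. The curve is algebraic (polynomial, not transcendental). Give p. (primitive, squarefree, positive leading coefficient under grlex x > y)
2*x^3 - 2*y^3 + 3*x^2 - y

1. Degree: no degree-2 curve has this shape, so deg p = 3.
2. Checking where it meets the axes: one x-axis crossing is at x = 0; one y-axis crossing is at y = 0.
3. Together with the visible shape, these determine p as stated.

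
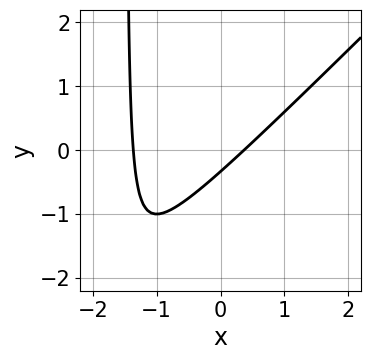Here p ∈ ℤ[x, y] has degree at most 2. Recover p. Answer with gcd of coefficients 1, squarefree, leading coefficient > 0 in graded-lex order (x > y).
2*x^2 - 2*x*y + 2*x - 3*y - 1

(a) deg p = 2. The shape is more complex than any degree-1 curve.
(b) Solving for integer coefficients yields p as stated.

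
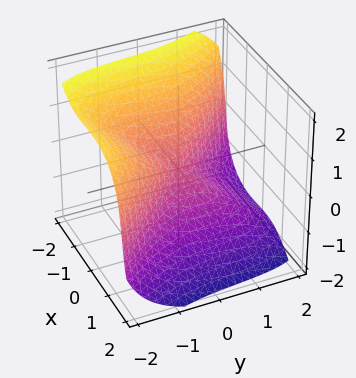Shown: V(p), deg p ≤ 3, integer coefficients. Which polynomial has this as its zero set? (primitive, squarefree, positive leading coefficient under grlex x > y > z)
1. The degree is 3 — a generic line meets the surface in up to 3 points.
2. Checking where it meets the axes: one z-axis crossing is at z = 0; it meets the x-axis at x = 0 (among the integer gridlines).
3. The integer polynomial consistent with all of this is the stated p.

3*x^3 - x*y^2 - x*y*z + y^3 + 2*z^3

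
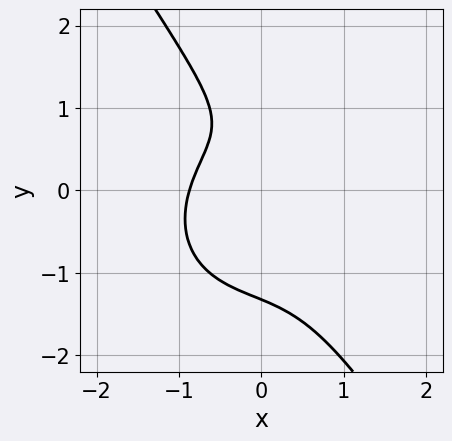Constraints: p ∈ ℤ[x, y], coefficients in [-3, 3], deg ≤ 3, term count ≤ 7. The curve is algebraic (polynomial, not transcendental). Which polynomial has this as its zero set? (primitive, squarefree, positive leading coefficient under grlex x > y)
3*x^3 + 2*x*y^2 + 2*y^3 - 2*y + 2

First, degree: the shape is more complex than any degree-2 curve, so deg p = 3.
Finally, putting this together gives p.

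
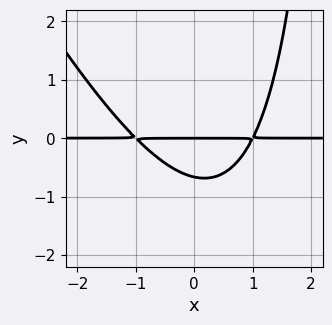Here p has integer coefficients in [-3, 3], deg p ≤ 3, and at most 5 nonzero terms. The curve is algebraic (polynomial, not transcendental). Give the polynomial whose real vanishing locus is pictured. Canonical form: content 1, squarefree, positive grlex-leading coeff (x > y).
2*x^2*y + x*y^2 - 3*y^2 - 2*y

The degree is 3 — no degree-2 curve has this shape.
Against the integer gridlines: it meets the y-axis at y = 0 (among the integer gridlines); the visible x-axis segment lies entirely on the curve.
Together with the visible shape, these determine p as stated.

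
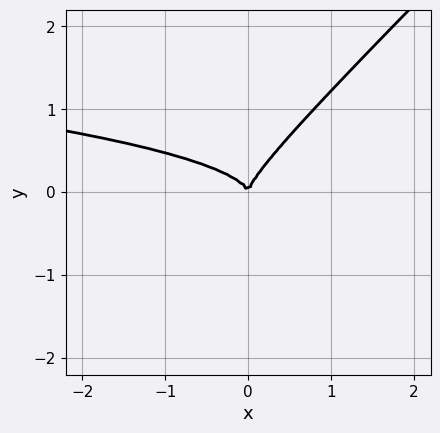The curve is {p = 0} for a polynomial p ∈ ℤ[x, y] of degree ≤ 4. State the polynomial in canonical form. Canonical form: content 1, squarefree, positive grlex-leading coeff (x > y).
3*x*y^2 - 3*y^3 + x^2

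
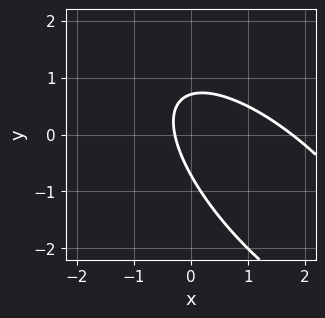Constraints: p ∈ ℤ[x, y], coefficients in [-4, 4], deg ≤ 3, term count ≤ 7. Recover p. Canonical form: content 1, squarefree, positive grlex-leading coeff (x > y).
2*x^2 + 3*x*y + 2*y^2 - 3*x - 1

deg p = 2. A generic line meets the curve in up to 2 points.
Solving for integer coefficients yields p as stated.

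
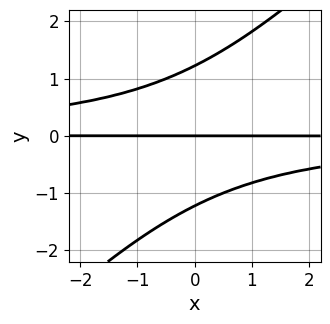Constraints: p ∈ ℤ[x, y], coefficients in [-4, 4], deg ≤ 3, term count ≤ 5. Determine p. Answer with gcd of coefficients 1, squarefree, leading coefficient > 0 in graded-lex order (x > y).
2*x*y^2 - 2*y^3 + 3*y

deg p = 3.
From the visible intercepts: every point of the x-axis in the box is on the curve; one y-axis crossing is at y = 0.
The integer polynomial consistent with all of this is the stated p.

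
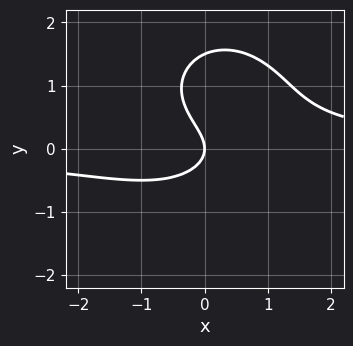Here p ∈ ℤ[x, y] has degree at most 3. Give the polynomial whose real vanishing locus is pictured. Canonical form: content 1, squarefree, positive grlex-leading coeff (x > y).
2*x^2*y + 2*y^3 - 3*y^2 - 2*x

First, deg p = 3. A generic line meets the curve in up to 3 points.
Then, from the axis intercepts and sections: it meets the y-axis at y = 0 (among the integer gridlines); one x-axis crossing is at x = 0.
Finally, the integer polynomial consistent with all of this is the stated p.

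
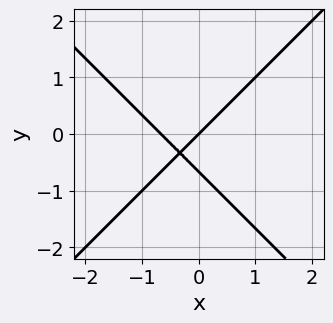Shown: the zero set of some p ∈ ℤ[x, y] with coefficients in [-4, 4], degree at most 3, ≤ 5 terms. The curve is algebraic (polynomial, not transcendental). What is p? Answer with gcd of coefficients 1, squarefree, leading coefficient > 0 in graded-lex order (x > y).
3*x^2 - 3*y^2 + 2*x - 2*y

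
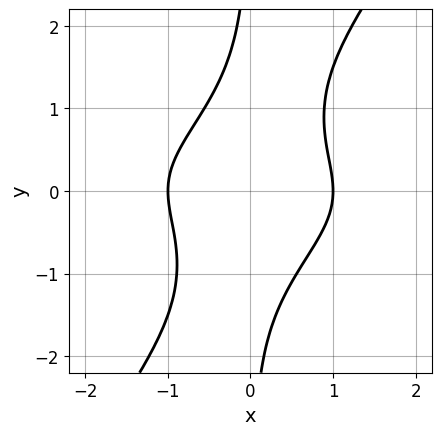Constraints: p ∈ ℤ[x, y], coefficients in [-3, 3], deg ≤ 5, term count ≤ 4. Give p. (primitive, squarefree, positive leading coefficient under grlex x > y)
3*x^2*y^2 - 2*x*y^3 + 3*x^2 - 3

First, deg p = 4.
Then, reading off the gridlines: it misses every integer gridline on the y-axis; the x-axis gridline crossings are at x ∈ {-1, 1}.
Finally, the integer polynomial consistent with all of this is the stated p.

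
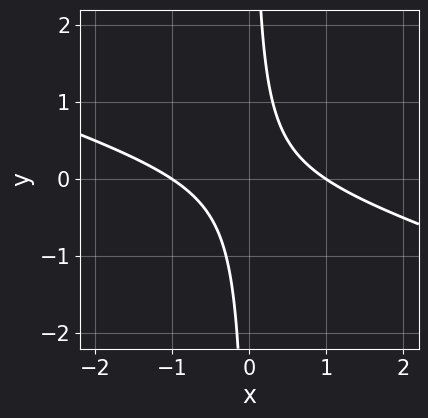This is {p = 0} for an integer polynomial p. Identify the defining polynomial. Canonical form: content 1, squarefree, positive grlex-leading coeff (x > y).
(a) Degree: no degree-1 curve has this shape, so deg p = 2.
(b) Observable constraints: the x-axis gridline crossings are at x ∈ {-1, 1}; no y-intercept at any integer in the box.
(c) The integer polynomial consistent with all of this is the stated p.

x^2 + 3*x*y - 1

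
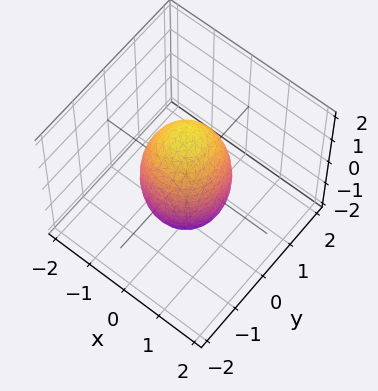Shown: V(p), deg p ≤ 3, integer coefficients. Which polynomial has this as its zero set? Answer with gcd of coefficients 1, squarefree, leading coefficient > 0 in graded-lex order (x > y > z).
3*x^2 + 3*y^2 + z^2 - 3

The degree is 2 — a closed, bounded, convex surface; a quadric.
Symmetries: the z ↦ −z reflection is a symmetry, so z appears only in even powers; rotational symmetry about the z-axis ⇒ p depends on x, y only through x² + y².
Against the integer gridlines: among the integer gridlines, it crosses the x-axis at x ∈ {-1, 1}; among the integer gridlines, it crosses the y-axis at y ∈ {-1, 1}.
Fitting integer coefficients to these (and the overall shape) gives p.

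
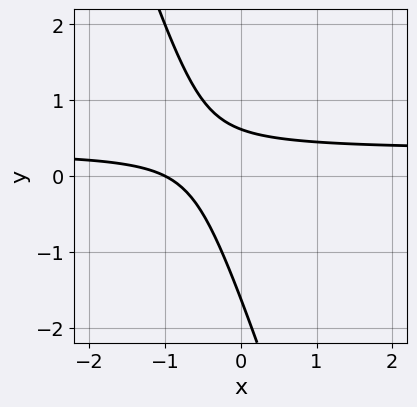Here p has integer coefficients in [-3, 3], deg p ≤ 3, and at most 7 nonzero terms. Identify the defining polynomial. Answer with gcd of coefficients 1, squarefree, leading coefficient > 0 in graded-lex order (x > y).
3*x*y + y^2 - x + y - 1

First, the degree is 2 — the shape is more complex than any degree-1 curve.
Next, against the integer gridlines: it crosses the x-axis at the gridline x = -1.
Finally, together with the visible shape, these determine p as stated.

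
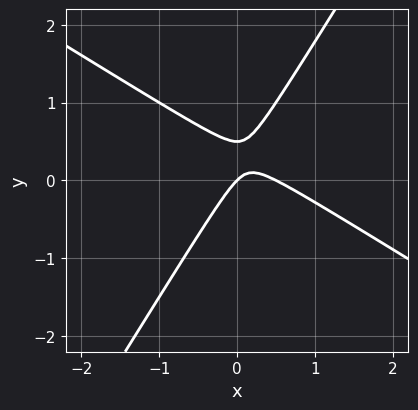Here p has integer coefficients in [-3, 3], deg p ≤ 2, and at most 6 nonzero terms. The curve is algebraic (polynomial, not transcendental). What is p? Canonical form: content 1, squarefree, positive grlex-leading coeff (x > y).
2*x^2 + 2*x*y - 2*y^2 - x + y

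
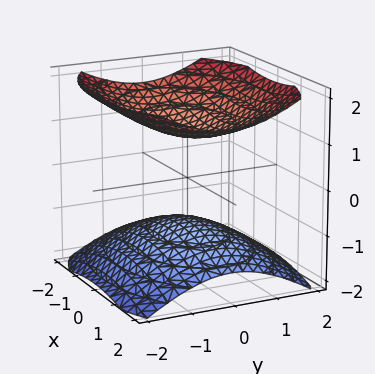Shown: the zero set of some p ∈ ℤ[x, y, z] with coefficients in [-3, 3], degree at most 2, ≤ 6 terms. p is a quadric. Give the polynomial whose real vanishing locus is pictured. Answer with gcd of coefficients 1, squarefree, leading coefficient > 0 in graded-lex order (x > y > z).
1. There are 2 components.
2. The degree is 2 — two separate bowl-shaped sheets opening away from each other; a quadric.
3. Symmetries: mirror symmetry x ↦ −x ⇒ only even powers of x; mirror symmetry z ↦ −z ⇒ only even powers of z; the y ↦ −y reflection is a symmetry, so y appears only in even powers.
4. Observable constraints: among the integer gridlines, it crosses the z-axis at z ∈ {-1, 1}; no x-intercept at any integer in the box; it misses every integer gridline on the y-axis.
5. These observations pin down the coefficients.

x^2 + 2*y^2 - 3*z^2 + 3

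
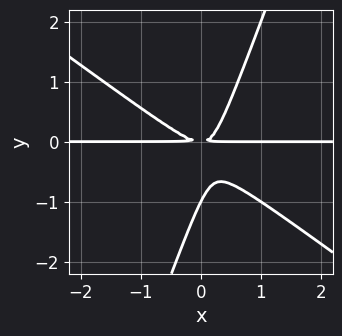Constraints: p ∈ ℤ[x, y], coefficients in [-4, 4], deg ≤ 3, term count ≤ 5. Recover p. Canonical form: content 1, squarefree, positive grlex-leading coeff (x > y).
2*x^2*y + 2*x*y^2 - y^3 - y^2

1. deg p = 3. A generic line meets the curve in up to 3 points.
2. From the visible intercepts: every point of the x-axis in the box is on the curve; one y-axis crossing is at y = -1.
3. Matching integer coefficients to the picture gives p.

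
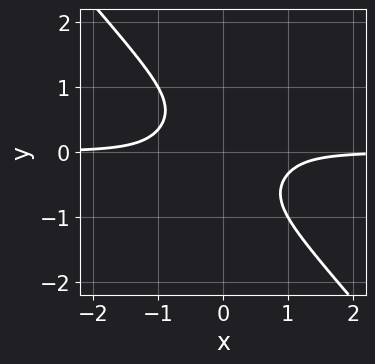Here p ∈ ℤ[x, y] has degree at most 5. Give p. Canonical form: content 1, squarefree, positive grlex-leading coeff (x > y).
(a) Degree: no degree-3 curve has this shape, so deg p = 4.
(b) Reading off the gridlines: the curve avoids every integer x-axis point in the box; it misses every integer gridline on the y-axis.
(c) Fitting integer coefficients to these (and the overall shape) gives p.

3*x^3*y + 2*y^4 + 1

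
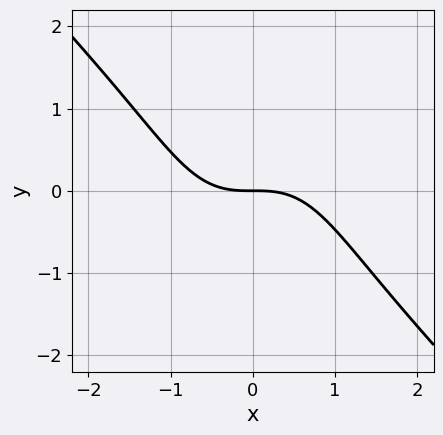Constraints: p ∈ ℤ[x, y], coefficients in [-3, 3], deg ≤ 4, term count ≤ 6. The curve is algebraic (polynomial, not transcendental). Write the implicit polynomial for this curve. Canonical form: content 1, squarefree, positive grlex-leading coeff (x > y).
1. Degree: a generic line meets the curve in up to 3 points, so deg p = 3.
2. Checking where it meets the axes: it crosses the x-axis at the gridline x = 0; one y-axis crossing is at y = 0.
3. Together with the visible shape, these determine p as stated.

2*x^3 + x^2*y + y^3 + 3*y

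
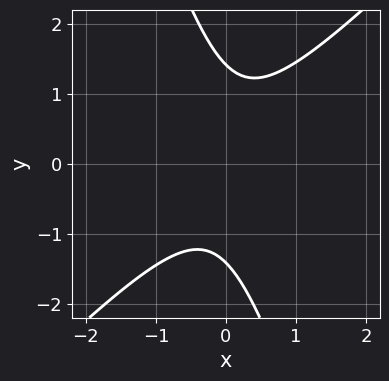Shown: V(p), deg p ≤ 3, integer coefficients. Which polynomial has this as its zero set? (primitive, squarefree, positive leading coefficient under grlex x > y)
3*x^2 - 2*x*y - y^2 + 2

deg p = 2. A generic line meets the curve in up to 2 points.
Checking where it meets the axes: it misses every integer gridline on the x-axis.
Assembling these constraints gives the stated polynomial.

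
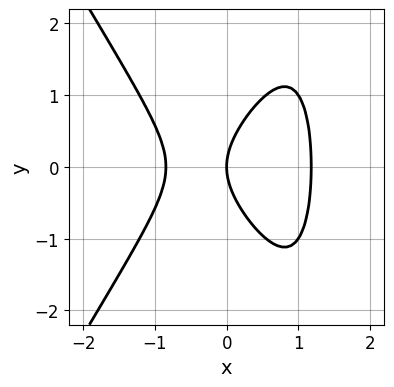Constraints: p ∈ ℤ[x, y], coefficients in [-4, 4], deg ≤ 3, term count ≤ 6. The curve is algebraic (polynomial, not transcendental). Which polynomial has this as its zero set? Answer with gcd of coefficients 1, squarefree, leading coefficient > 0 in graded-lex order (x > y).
3*x^3 - x*y^2 - x^2 + 2*y^2 - 3*x

deg p = 3.
Symmetries: the y ↦ −y reflection is a symmetry, so y appears only in even powers.
Reading off the gridlines: one y-axis crossing is at y = 0; it crosses the x-axis at the gridline x = 0.
Fitting integer coefficients to these (and the overall shape) gives p.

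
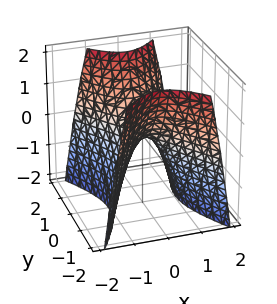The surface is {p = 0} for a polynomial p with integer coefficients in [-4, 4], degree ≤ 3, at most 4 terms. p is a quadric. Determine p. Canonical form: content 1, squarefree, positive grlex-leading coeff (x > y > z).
2*x^2 - y^2 + z

(a) Degree: a hyperbolic paraboloid; a quadric, so deg p = 2.
(b) Symmetries: mirror symmetry x ↦ −x ⇒ only even powers of x; the y ↦ −y reflection is a symmetry, so y appears only in even powers.
(c) Observable constraints: it meets the z-axis at z = 0 (among the integer gridlines); it meets the x-axis at x = 0 (among the integer gridlines); one y-axis crossing is at y = 0.
(d) These observations pin down the coefficients.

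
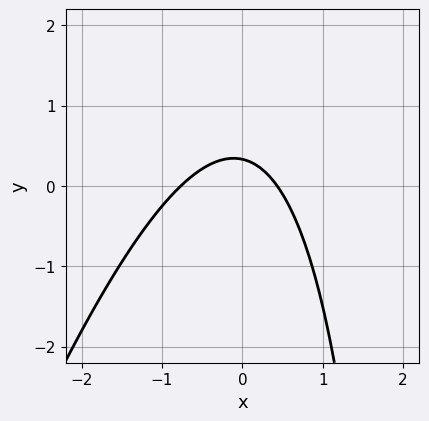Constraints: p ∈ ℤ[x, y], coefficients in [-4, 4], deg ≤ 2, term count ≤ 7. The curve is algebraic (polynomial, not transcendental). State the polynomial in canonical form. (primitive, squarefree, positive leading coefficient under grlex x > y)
First, the degree is 2 — a generic line meets the curve in up to 2 points.
Finally, the integer polynomial consistent with all of this is the stated p.

3*x^2 - x*y + x + 3*y - 1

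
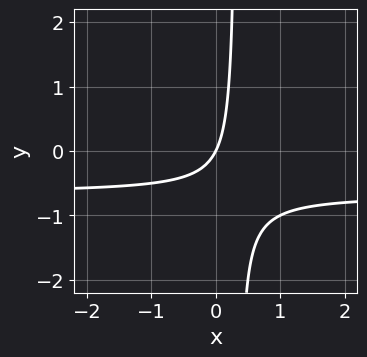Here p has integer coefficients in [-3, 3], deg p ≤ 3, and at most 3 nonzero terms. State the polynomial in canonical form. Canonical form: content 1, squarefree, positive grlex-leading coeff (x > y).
First, the degree is 2 — no degree-1 curve has this shape.
Next, from the axis intercepts and sections: it meets the y-axis at y = 0 (among the integer gridlines); one x-axis crossing is at x = 0.
Finally, solving for integer coefficients yields p as stated.

3*x*y + 2*x - y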